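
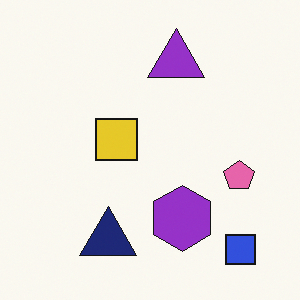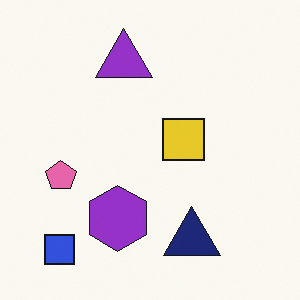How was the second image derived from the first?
The second image is the first flipped horizontally (left ↔ right).

The blue square is in the bottom-right of the first image and the bottom-left of the second — shapes on opposite sides of the vertical midline have swapped in a mirror flip.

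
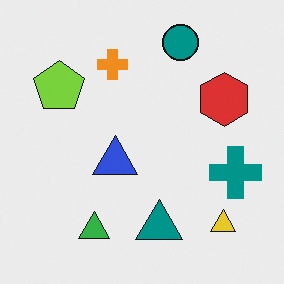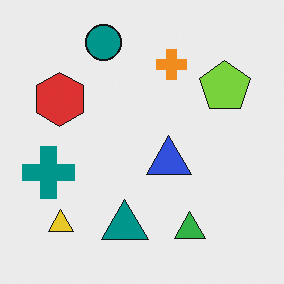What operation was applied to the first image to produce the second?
The image was flipped horizontally (left ↔ right).

The teal cross is in the right of the first image and the left of the second — shapes on opposite sides of the vertical midline have swapped in a mirror flip.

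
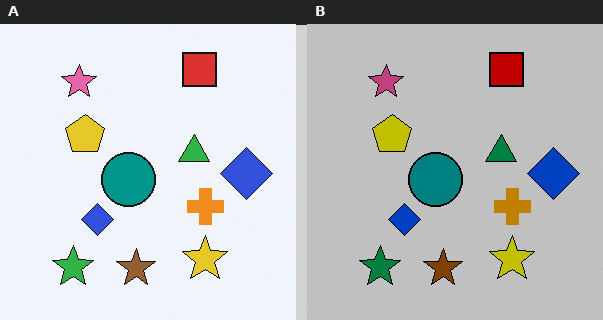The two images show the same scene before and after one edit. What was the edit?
Heavily posterized to just a handful of flat colors.

Each flat color has snapped to a coarser quantized level — most visibly, the near-white background has dropped to a flat grey.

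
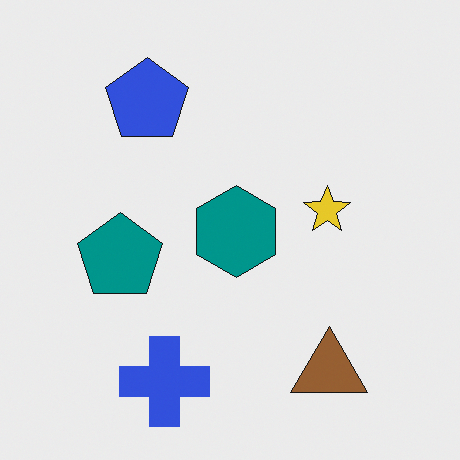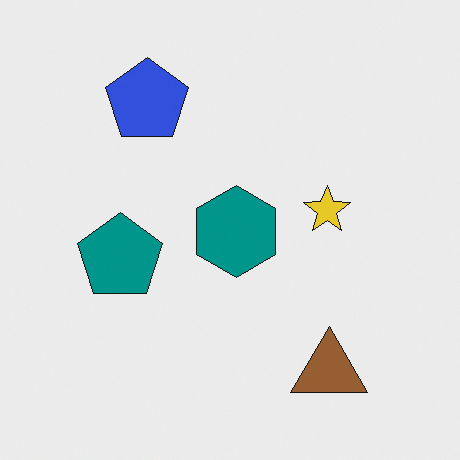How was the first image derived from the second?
The first image is the second overlaid with an additional blue cross.

A blue cross appears in the first image that is absent from the second.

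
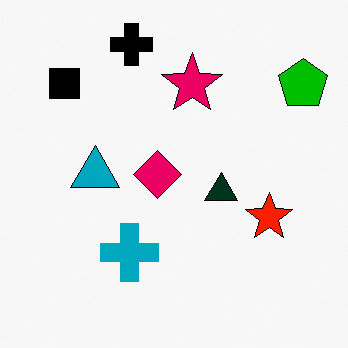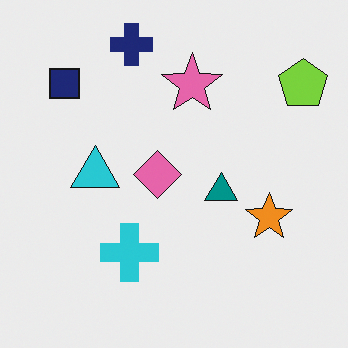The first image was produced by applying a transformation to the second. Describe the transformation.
The first image is the second given much higher contrast.

Tones are pushed away from mid-grey across the whole image — a global contrast change.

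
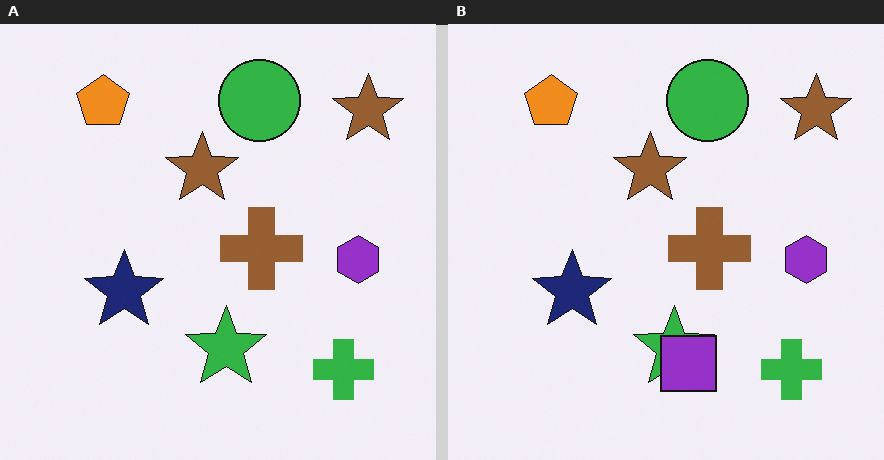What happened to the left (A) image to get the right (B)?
Overlaid with an additional purple square.

A purple square appears in the right (B) image that is absent from the left (A).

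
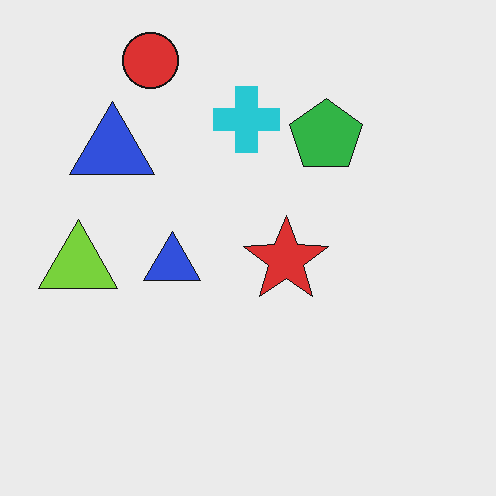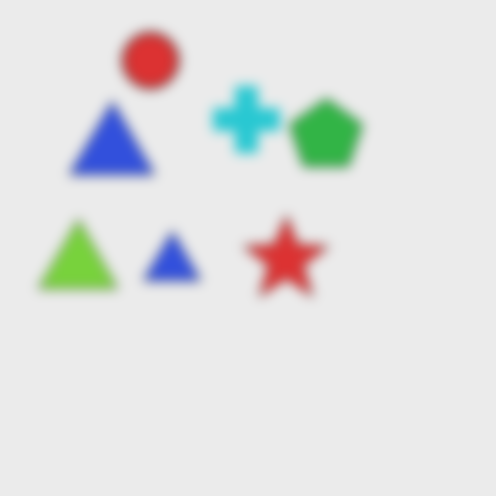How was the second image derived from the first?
It was heavily blurred.

Shape edges and outlines are uniformly softened across the whole image.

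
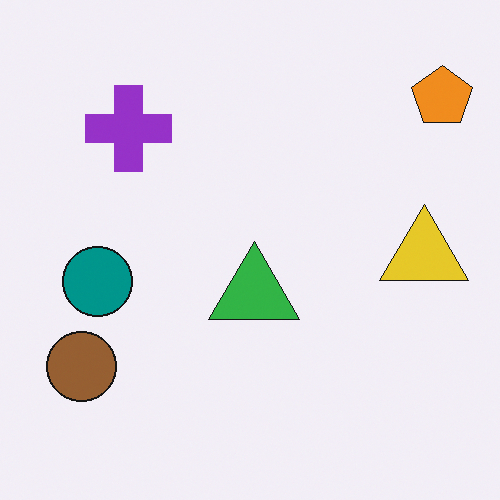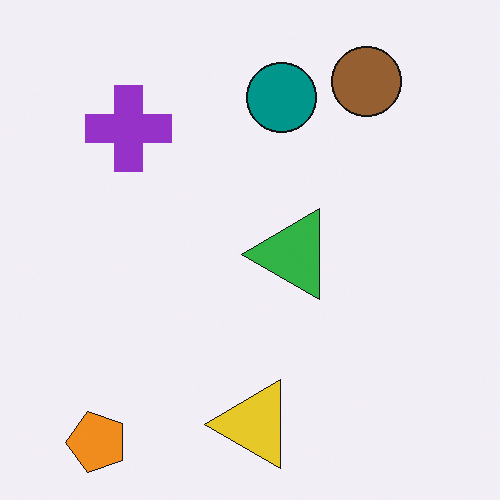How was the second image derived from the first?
This is the original image transposed (reflected across the top-left ↔ bottom-right diagonal).

Shapes have swapped their row and column positions — what was in the top-right is now in the bottom-left — a diagonal reflection.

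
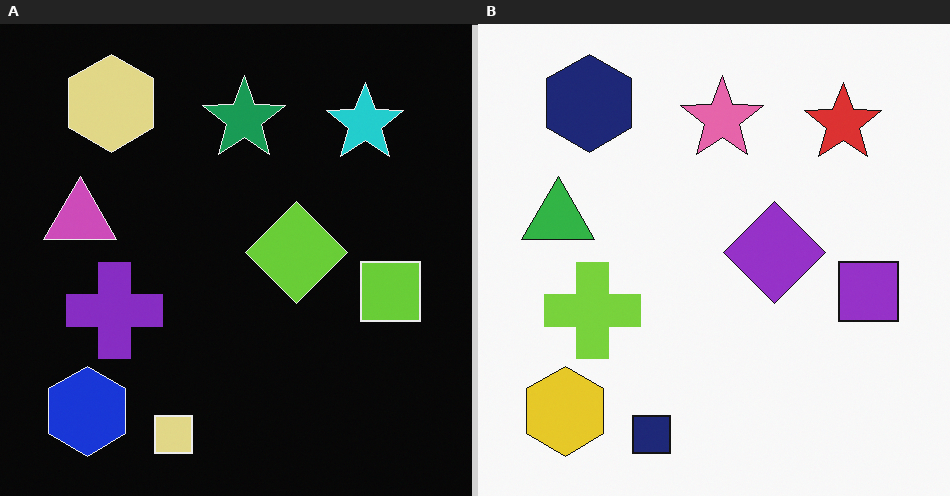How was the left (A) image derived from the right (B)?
Color-inverted (negative).

The light background has become dark and every shape's color is its complement — a photographic negative.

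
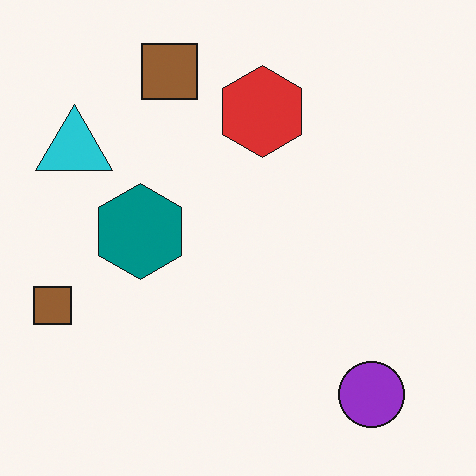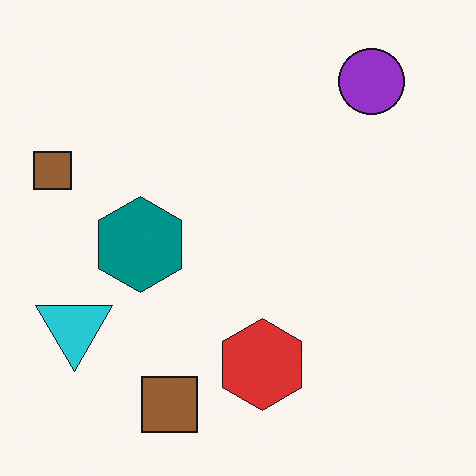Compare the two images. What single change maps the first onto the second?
The image was flipped vertically (top ↔ bottom).

The purple circle is in the bottom-right of the first image and the top-right of the second — shapes on opposite sides of the horizontal midline have swapped in a mirror flip.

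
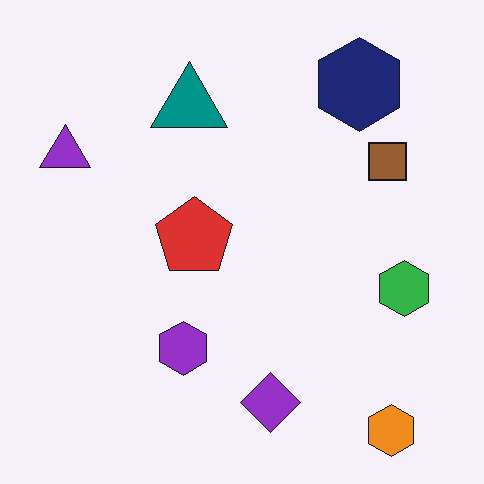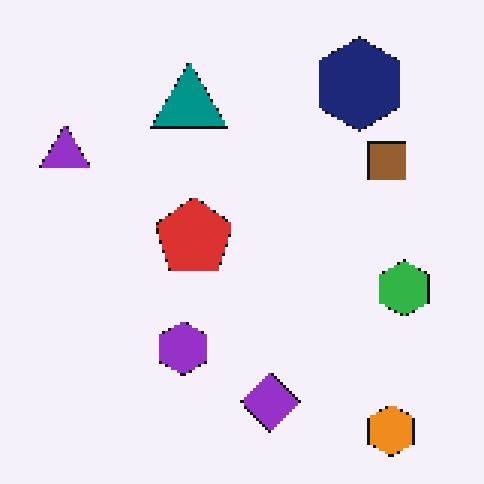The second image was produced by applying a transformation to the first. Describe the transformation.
The second image is the first lightly pixelated (a mild mosaic effect).

Shapes are reduced to large square blocks; fine edges and outlines are lost — a downscale-then-upscale (mosaic) effect.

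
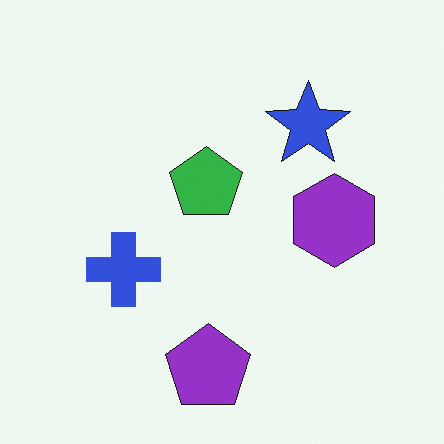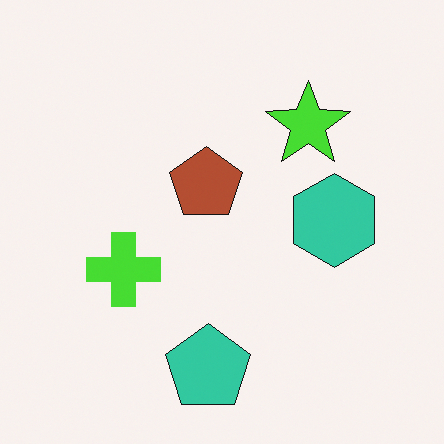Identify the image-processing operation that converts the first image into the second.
The transformation is: hue-shifted by a large amount.

Every shape's color has rotated by the same amount around the hue wheel — a uniform hue shift.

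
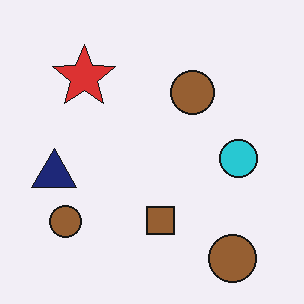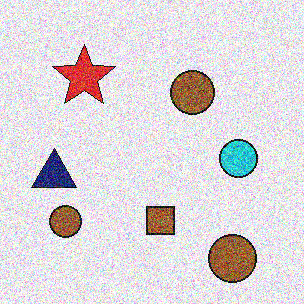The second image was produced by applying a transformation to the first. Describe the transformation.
This is the original image degraded with strong gaussian noise.

Random speckle covers the whole image, including the flat background.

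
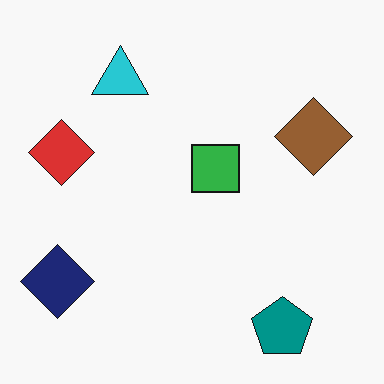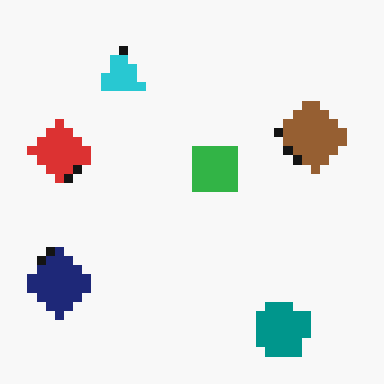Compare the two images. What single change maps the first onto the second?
It was coarsely pixelated.

Shapes are reduced to large square blocks; fine edges and outlines are lost — a downscale-then-upscale (mosaic) effect.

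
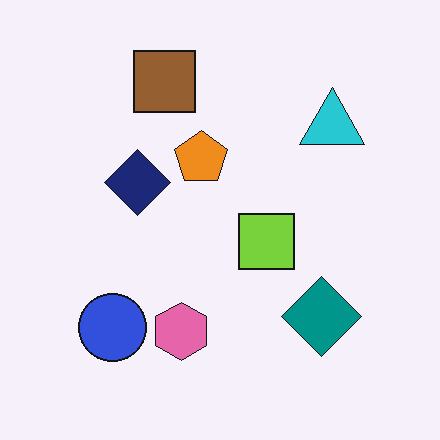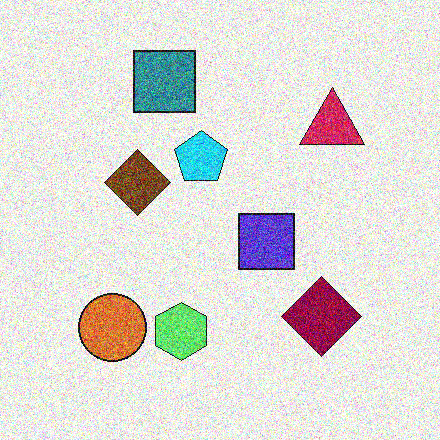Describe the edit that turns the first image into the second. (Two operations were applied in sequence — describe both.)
The image was hue-shifted by a large amount, then degraded with heavy additive noise.

Every shape's color has rotated by the same amount around the hue wheel — a uniform hue shift. Random speckle covers the whole image, including the flat background.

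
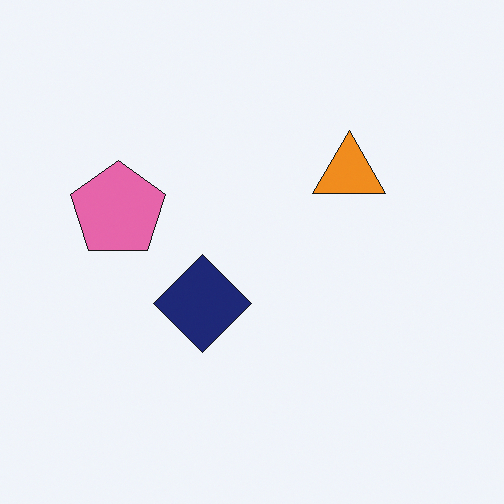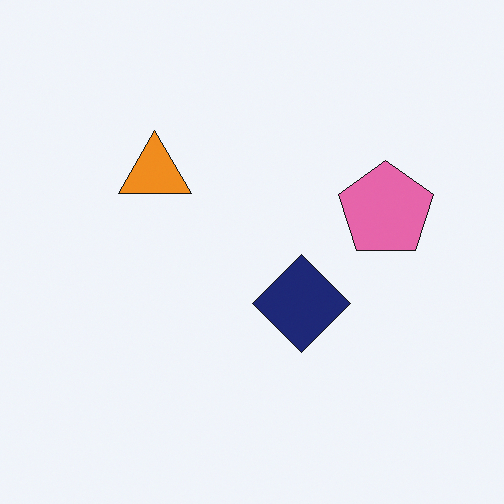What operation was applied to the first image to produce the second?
Flipped horizontally (left ↔ right).

The pink pentagon is in the left of the first image and the right of the second — shapes on opposite sides of the vertical midline have swapped in a mirror flip.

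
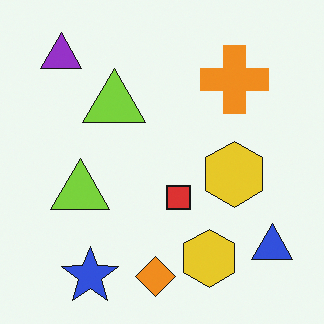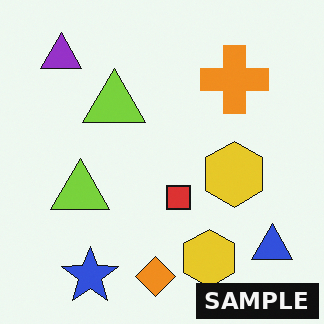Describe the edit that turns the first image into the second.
The image was watermarked with the text "SAMPLE" in the lower-right corner.

A dark label reading "SAMPLE" appears in the lower-right corner.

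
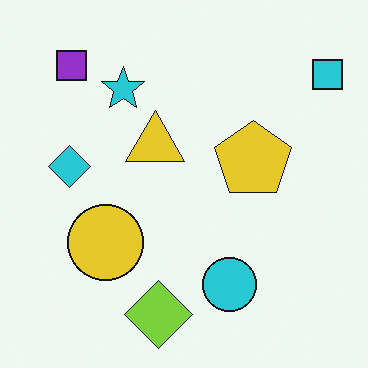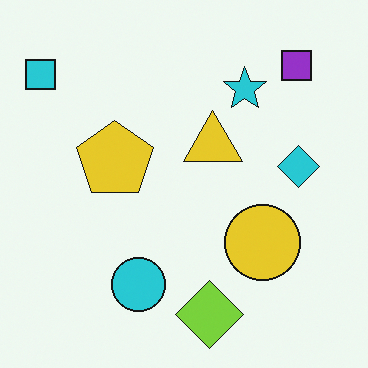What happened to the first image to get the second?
Flipped horizontally (left ↔ right).

The cyan square is in the top-right of the first image and the top-left of the second — shapes on opposite sides of the vertical midline have swapped in a mirror flip.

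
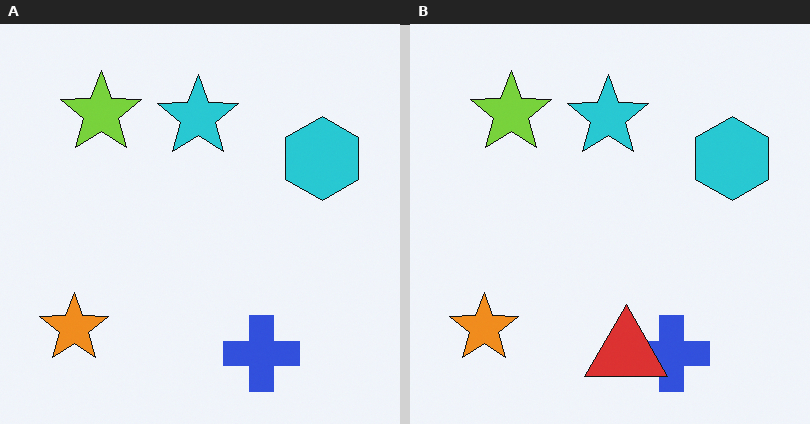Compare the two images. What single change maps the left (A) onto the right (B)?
This is the original image overlaid with an additional red triangle.

A red triangle appears in the right (B) image that is absent from the left (A).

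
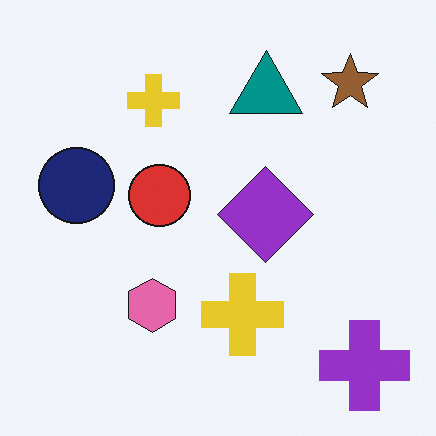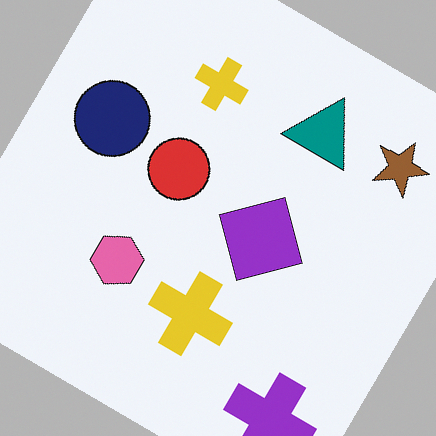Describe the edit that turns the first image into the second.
It was rotated clockwise by a large amount — several tens of degrees.

Every shape is tilted by the same angle and the image corners show triangular fill wedges — a whole-image rotation by a non-right angle.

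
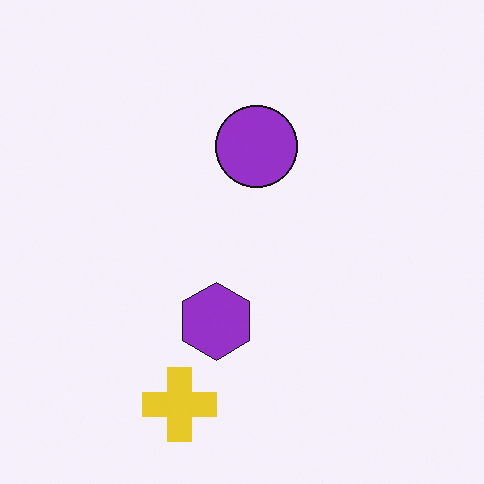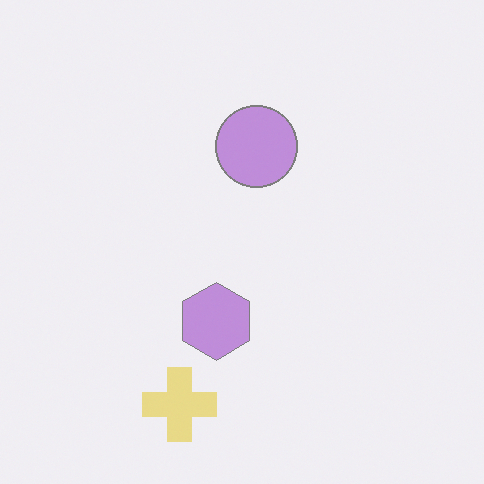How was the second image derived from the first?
It was given much lower contrast.

Tones are pushed toward mid-grey across the whole image — a global contrast change.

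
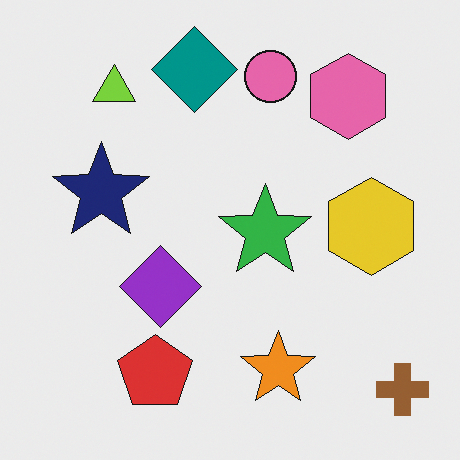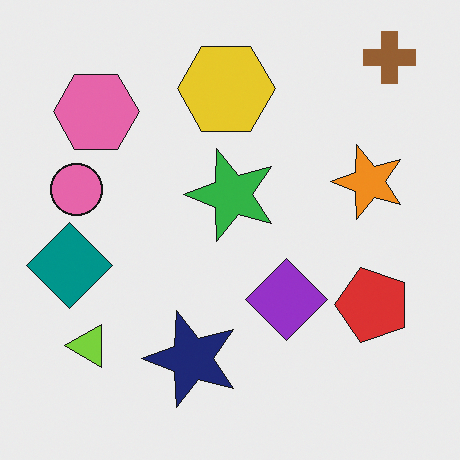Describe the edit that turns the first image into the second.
It was rotated 90° counter-clockwise.

The brown cross sits in the bottom-right of the first image and the top-right of the second — consistent with a whole-image 90° counter-clockwise rotation.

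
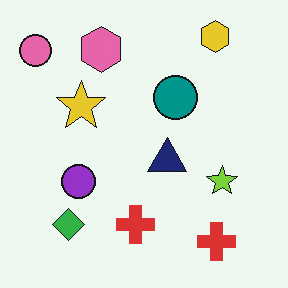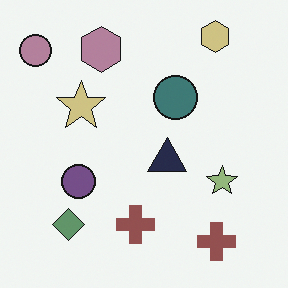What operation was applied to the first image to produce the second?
The image was heavily desaturated.

All colors are more muted and greyish — a global saturation change.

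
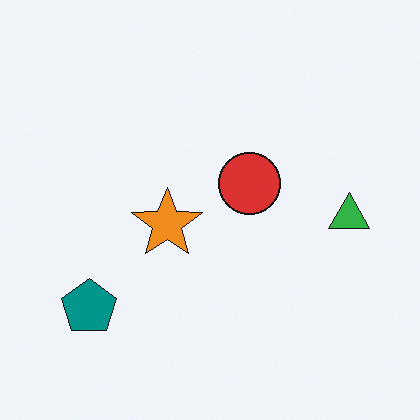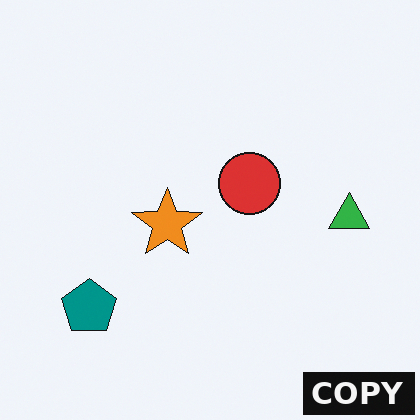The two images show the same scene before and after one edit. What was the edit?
The second image is the first watermarked with the text "COPY" in the lower-right corner.

A dark label reading "COPY" appears in the lower-right corner.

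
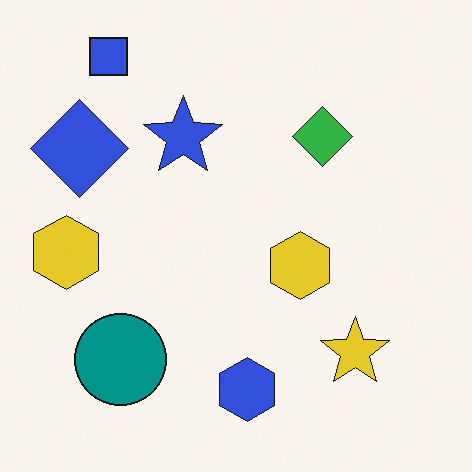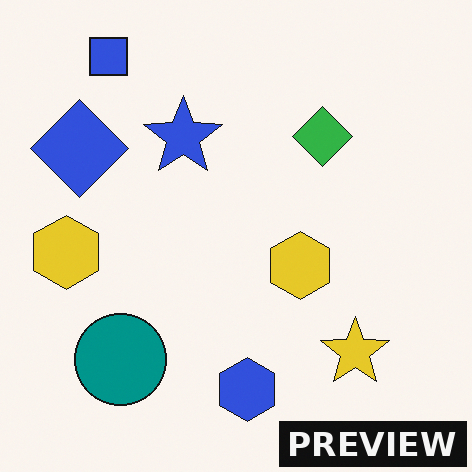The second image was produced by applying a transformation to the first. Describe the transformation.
Watermarked with the text "PREVIEW" in the lower-right corner.

A dark label reading "PREVIEW" appears in the lower-right corner.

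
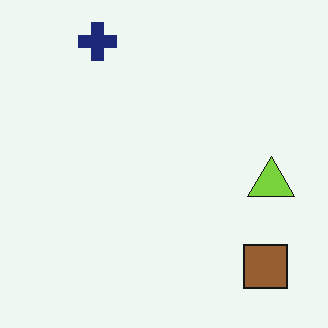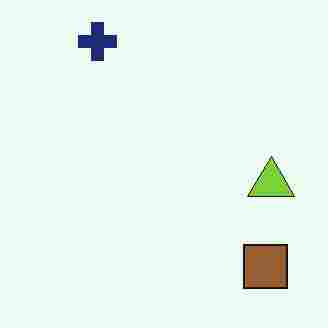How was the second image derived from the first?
The transformation is: heavily JPEG-compressed with obvious blocking artifacts.

Blocky 8×8 compression artifacts appear around shape edges and the flat background shows ringing — characteristic JPEG degradation.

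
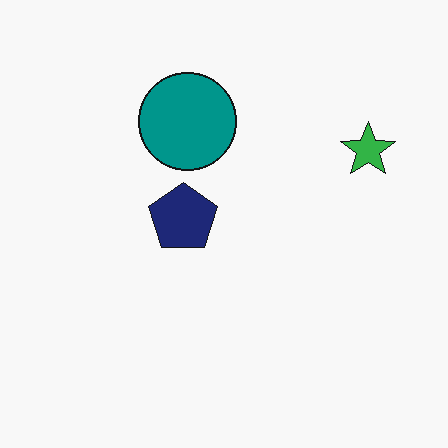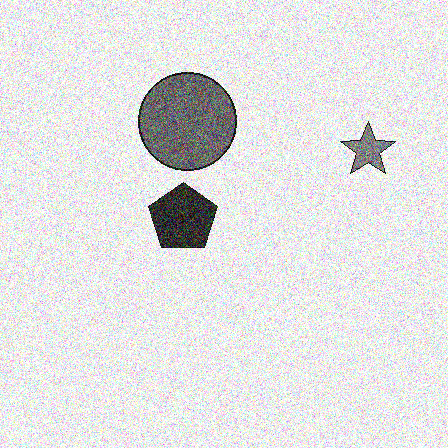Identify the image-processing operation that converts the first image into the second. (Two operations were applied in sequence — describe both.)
The transformation is: converted to grayscale, then degraded with strong gaussian noise.

All color is removed — every shape is now a shade of grey. Random speckle covers the whole image, including the flat background.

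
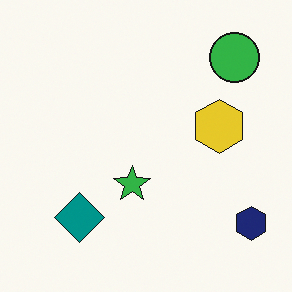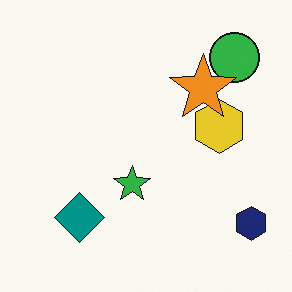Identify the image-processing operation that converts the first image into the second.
The second image is the first overlaid with an additional orange star.

An orange star appears in the second image that is absent from the first.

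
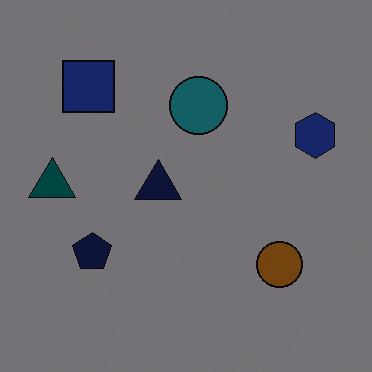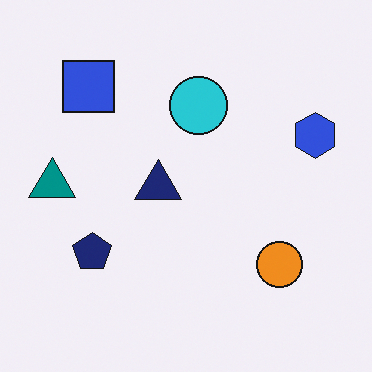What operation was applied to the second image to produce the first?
This is the original image noticeably darkened.

Every pixel — background and shapes alike — is uniformly darkened.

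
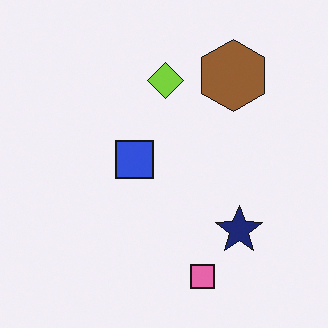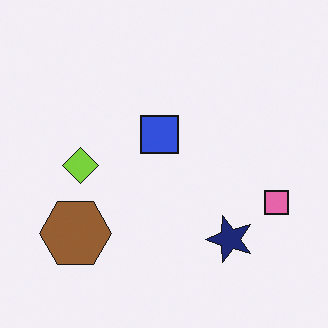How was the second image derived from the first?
It was transposed (reflected across the top-left ↔ bottom-right diagonal).

Shapes have swapped their row and column positions — what was in the top-right is now in the bottom-left — a diagonal reflection.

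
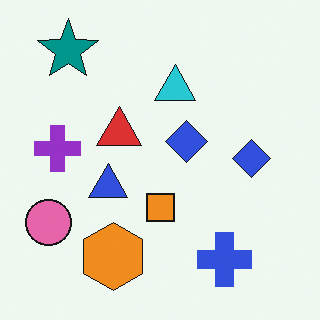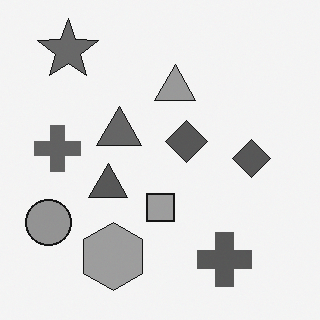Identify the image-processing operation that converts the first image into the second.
The second image is the first converted to grayscale.

All color is removed — every shape is now a shade of grey.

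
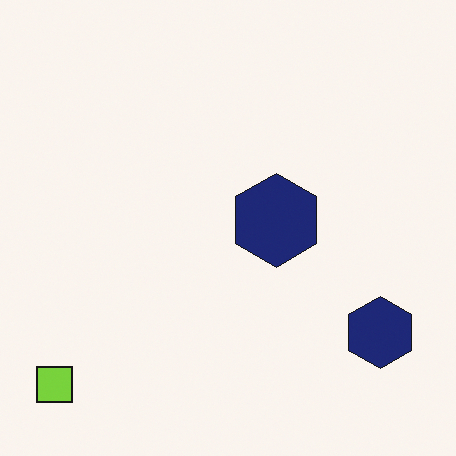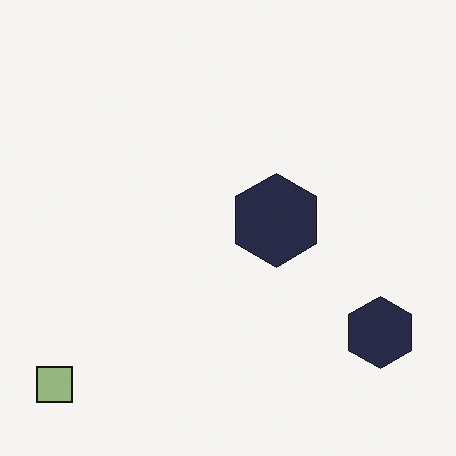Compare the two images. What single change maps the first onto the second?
The transformation is: made much more muted (saturation change).

All colors are more muted and greyish — a global saturation change.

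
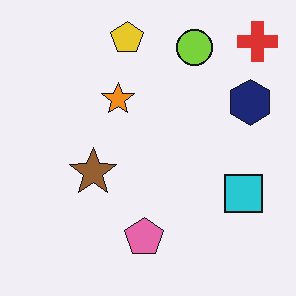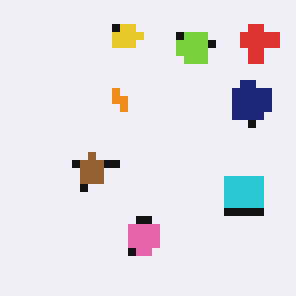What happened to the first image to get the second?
This is the original image moderately pixelated.

Shapes are reduced to large square blocks; fine edges and outlines are lost — a downscale-then-upscale (mosaic) effect.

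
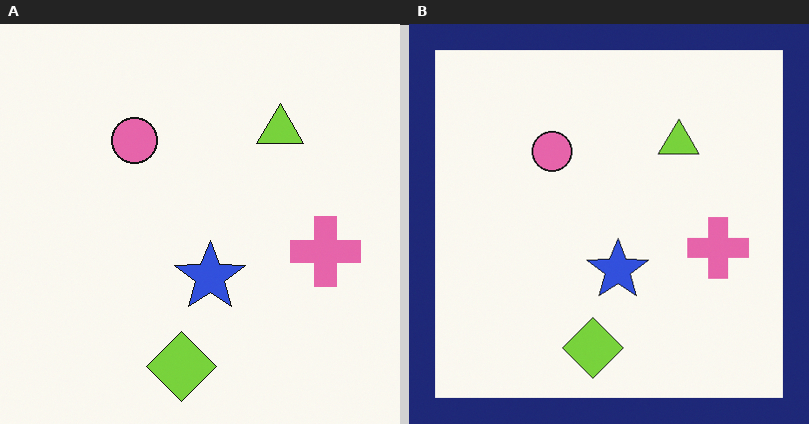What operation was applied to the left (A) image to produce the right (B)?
The transformation is: framed with a navy border.

A solid navy frame runs around the edge of the right (B) image, with the content slightly shrunk inside it.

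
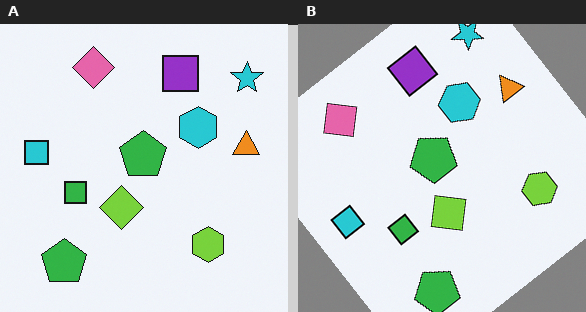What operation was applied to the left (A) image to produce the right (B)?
The transformation is: rotated counter-clockwise by a large amount — several tens of degrees.

Every shape is tilted by the same angle and the image corners show triangular fill wedges — a whole-image rotation by a non-right angle.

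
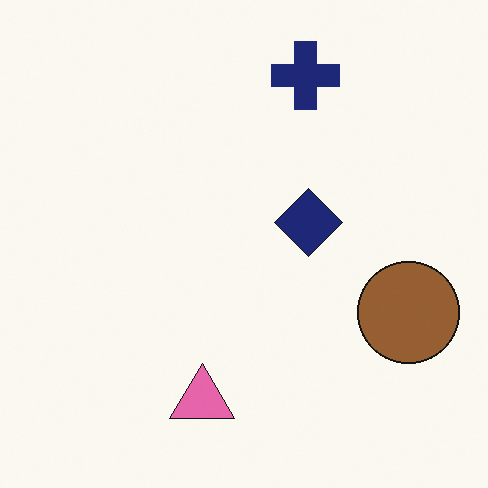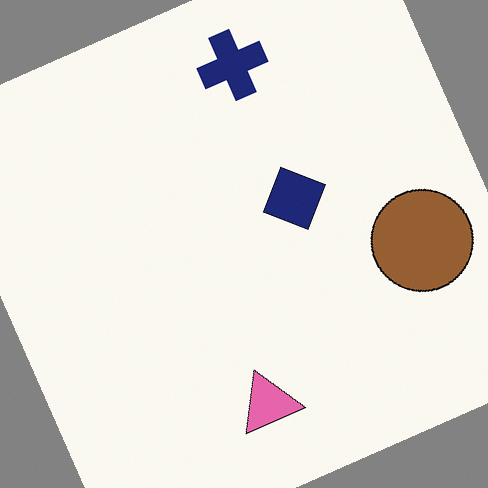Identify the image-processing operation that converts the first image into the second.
The second image is the first rotated counter-clockwise by a moderate amount.

Every shape is tilted by the same angle and the image corners show triangular fill wedges — a whole-image rotation by a non-right angle.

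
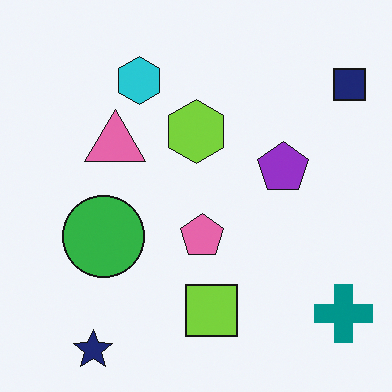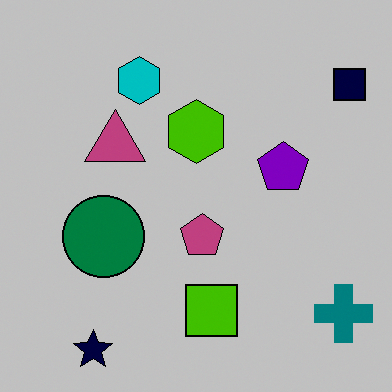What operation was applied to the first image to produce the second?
The transformation is: heavily posterized to just a handful of flat colors.

Each flat color has snapped to a coarser quantized level — most visibly, the near-white background has dropped to a flat grey.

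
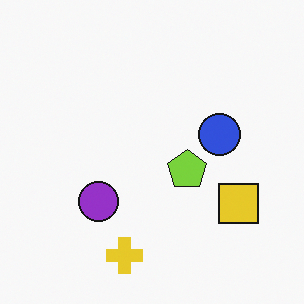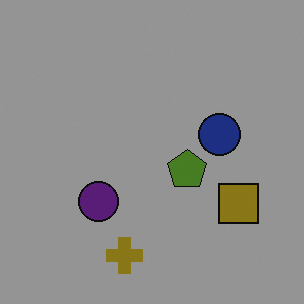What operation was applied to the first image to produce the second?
The image was noticeably darkened.

Every pixel — background and shapes alike — is uniformly darkened.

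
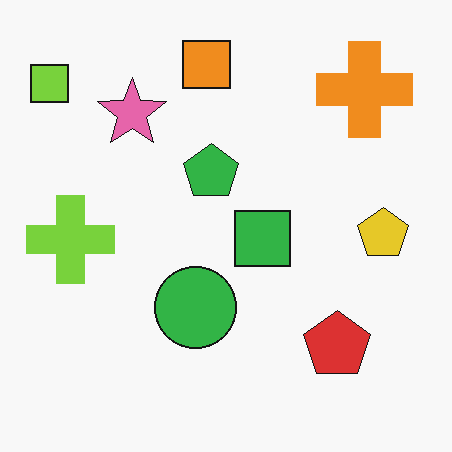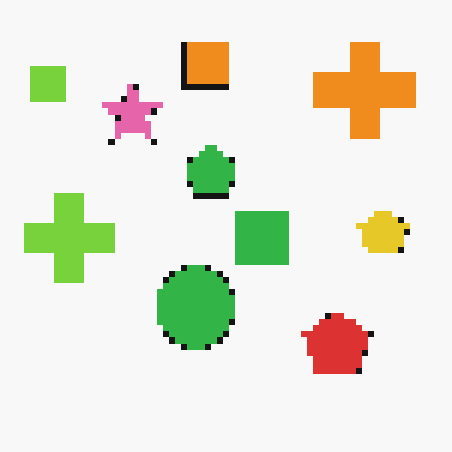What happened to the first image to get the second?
It was moderately pixelated.

Shapes are reduced to large square blocks; fine edges and outlines are lost — a downscale-then-upscale (mosaic) effect.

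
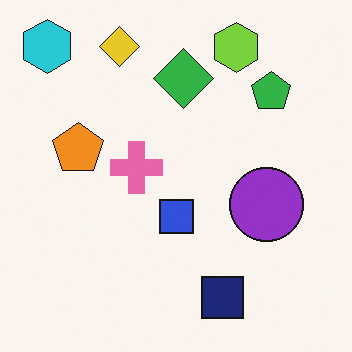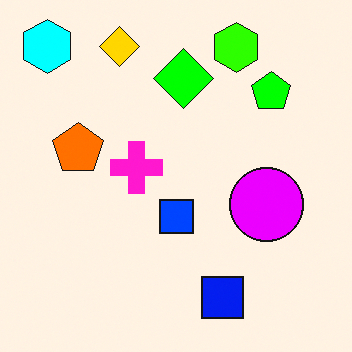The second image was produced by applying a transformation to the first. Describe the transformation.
Heavily oversaturated.

All colors are more vivid — a global saturation change.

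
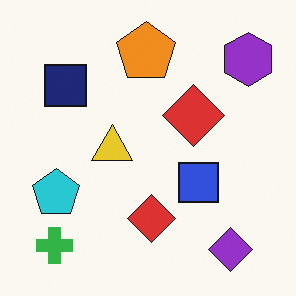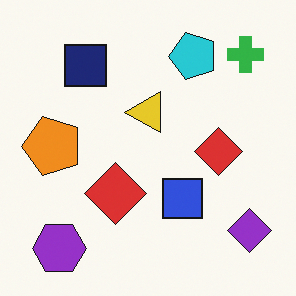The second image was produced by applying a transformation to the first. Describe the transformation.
This is the original image transposed (reflected across the top-left ↔ bottom-right diagonal).

Shapes have swapped their row and column positions — what was in the top-right is now in the bottom-left — a diagonal reflection.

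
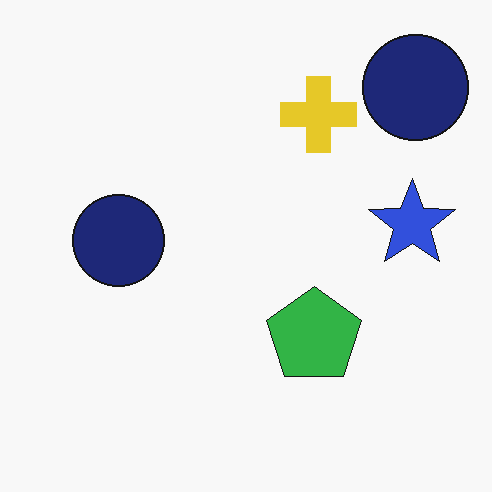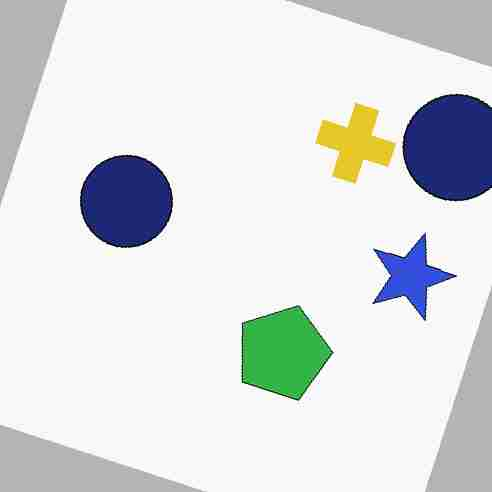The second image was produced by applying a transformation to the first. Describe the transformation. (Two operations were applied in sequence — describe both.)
The image was rotated clockwise by a clearly visible amount, then heavily JPEG-compressed with obvious blocking artifacts.

Every shape is tilted by the same angle and the image corners show triangular fill wedges — a whole-image rotation by a non-right angle. Blocky 8×8 compression artifacts appear around shape edges and the flat background shows ringing — characteristic JPEG degradation.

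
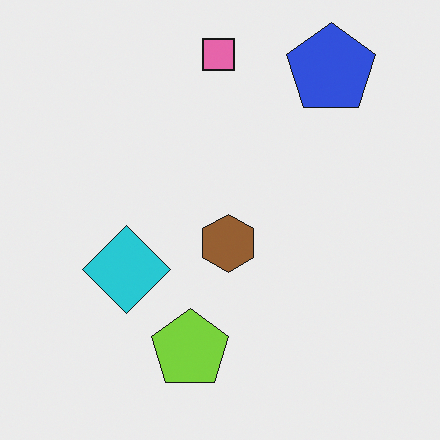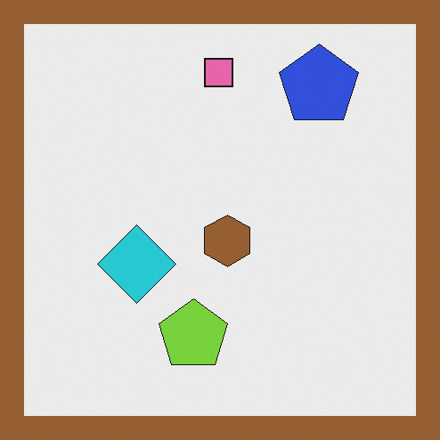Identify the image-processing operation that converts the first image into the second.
Framed with a brown border.

A solid brown frame runs around the edge of the second image, with the content slightly shrunk inside it.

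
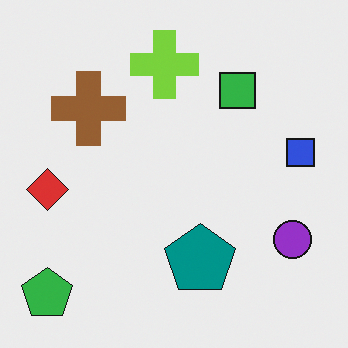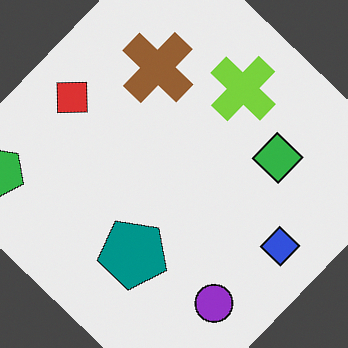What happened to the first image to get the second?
The image was rotated clockwise by a large amount — several tens of degrees.

Every shape is tilted by the same angle and the image corners show triangular fill wedges — a whole-image rotation by a non-right angle.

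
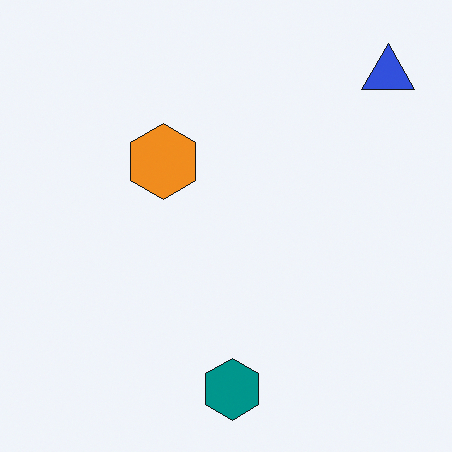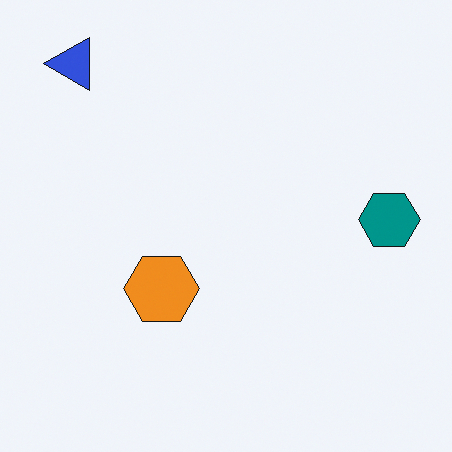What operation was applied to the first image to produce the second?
It was rotated 90° counter-clockwise.

The blue triangle sits in the top-right of the first image and the top-left of the second — consistent with a whole-image 90° counter-clockwise rotation.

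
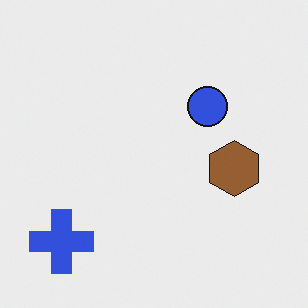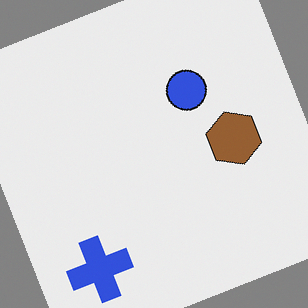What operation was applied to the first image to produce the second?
Rotated counter-clockwise by a clearly visible amount.

Every shape is tilted by the same angle and the image corners show triangular fill wedges — a whole-image rotation by a non-right angle.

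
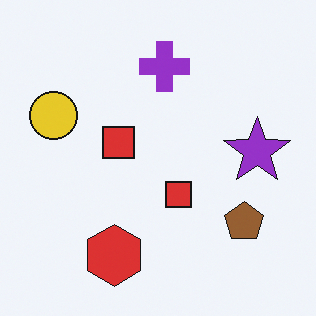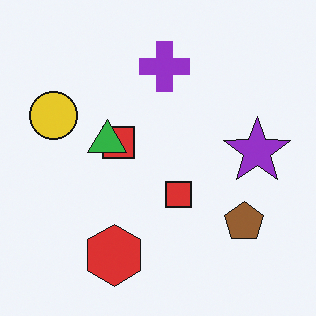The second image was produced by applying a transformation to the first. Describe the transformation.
The second image is the first overlaid with an additional green triangle.

A green triangle appears in the second image that is absent from the first.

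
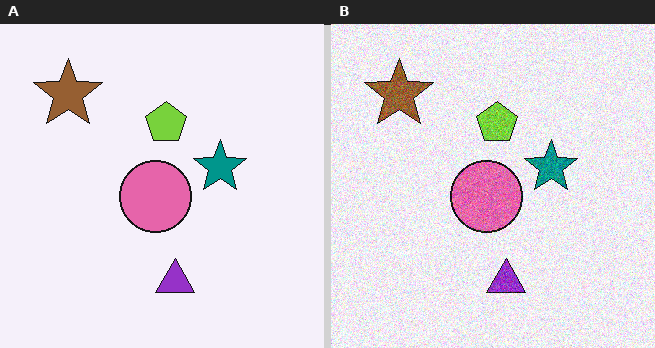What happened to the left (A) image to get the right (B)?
It was degraded with visible gaussian noise.

Random speckle covers the whole image, including the flat background.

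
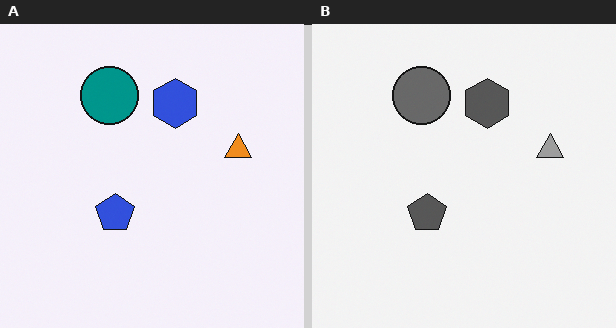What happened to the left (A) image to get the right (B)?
The image was converted to grayscale.

All color is removed — every shape is now a shade of grey.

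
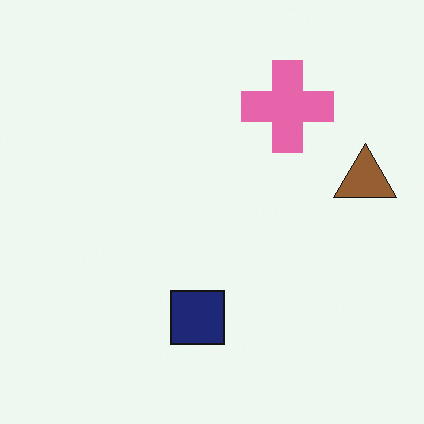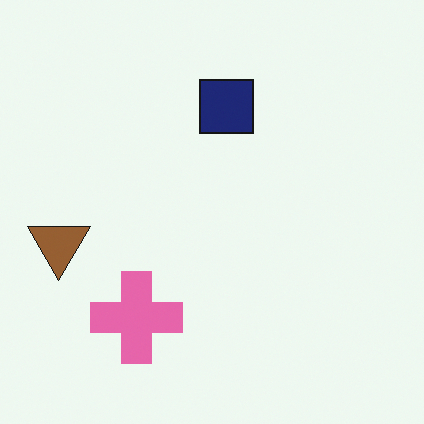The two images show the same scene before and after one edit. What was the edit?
The transformation is: rotated 180°.

The brown triangle sits in the right of the first image and the left of the second — consistent with a whole-image 180° rotation.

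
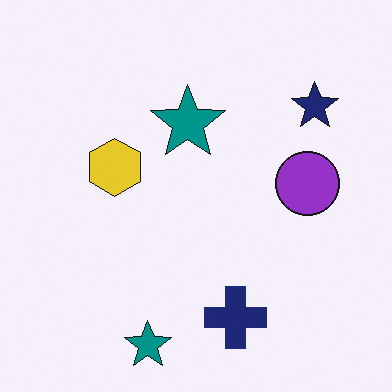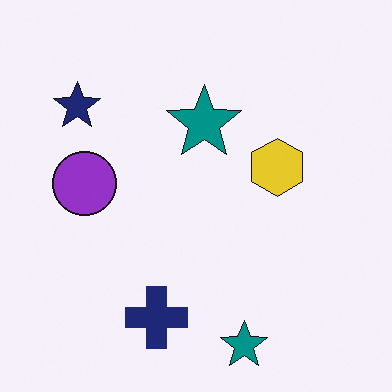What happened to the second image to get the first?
This is the original image flipped horizontally (left ↔ right).

The navy star is in the top-left of the second image and the top-right of the first — shapes on opposite sides of the vertical midline have swapped in a mirror flip.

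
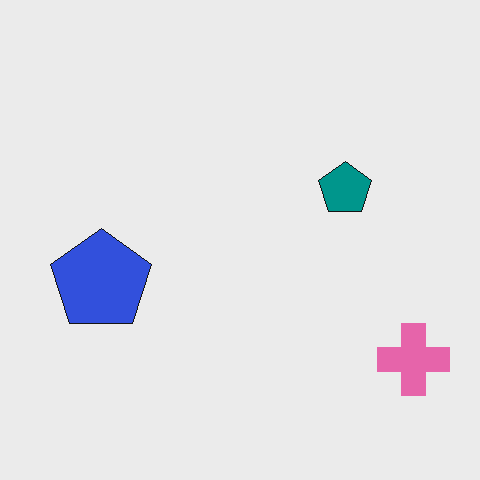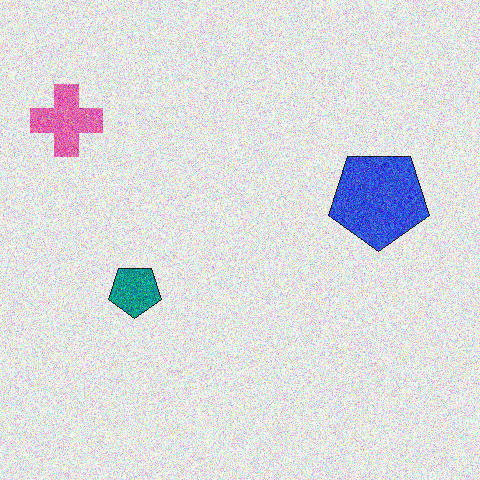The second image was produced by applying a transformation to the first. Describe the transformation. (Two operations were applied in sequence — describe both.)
The image was rotated 180°, then degraded with heavy additive noise.

The pink cross sits in the bottom-right of the first image and the top-left of the second — consistent with a whole-image 180° rotation. Random speckle covers the whole image, including the flat background.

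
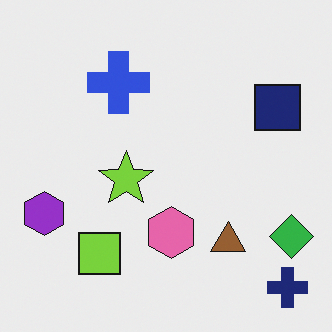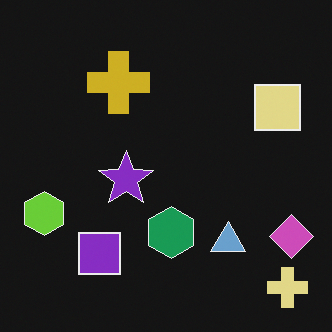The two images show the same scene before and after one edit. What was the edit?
Color-inverted (negative).

The light background has become dark and every shape's color is its complement — a photographic negative.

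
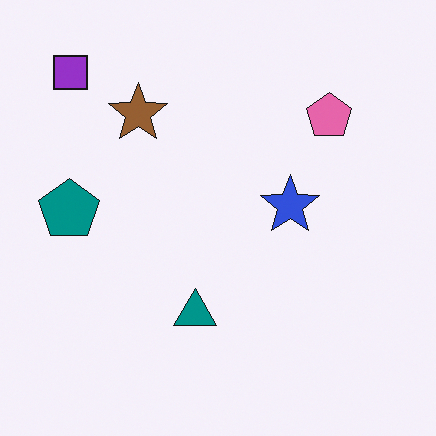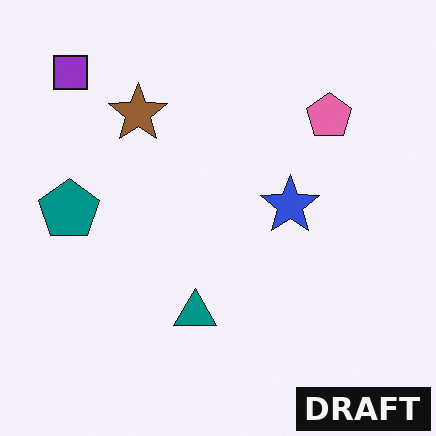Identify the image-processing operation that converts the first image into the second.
It was watermarked with the text "DRAFT" in the lower-right corner.

A dark label reading "DRAFT" appears in the lower-right corner.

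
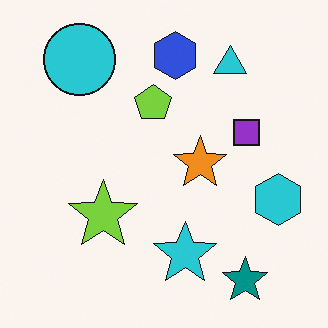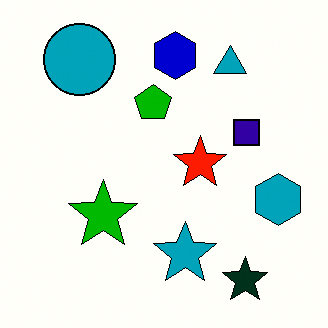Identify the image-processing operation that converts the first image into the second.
It was given much higher contrast.

Tones are pushed away from mid-grey across the whole image — a global contrast change.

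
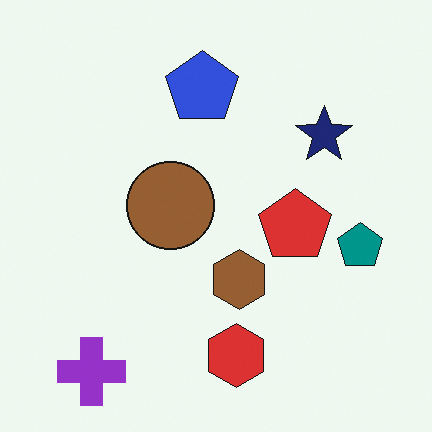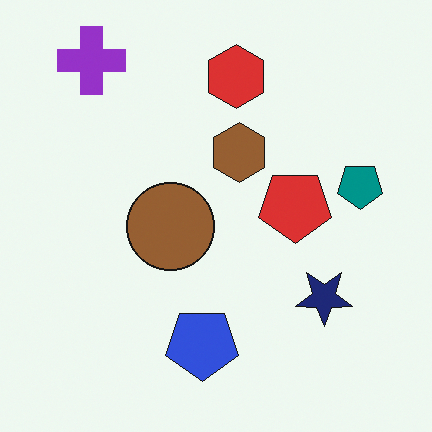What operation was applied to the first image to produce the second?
The image was flipped vertically (top ↔ bottom).

The purple cross is in the bottom-left of the first image and the top-left of the second — shapes on opposite sides of the horizontal midline have swapped in a mirror flip.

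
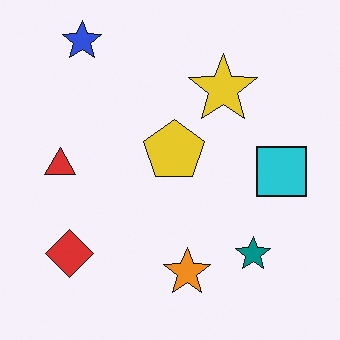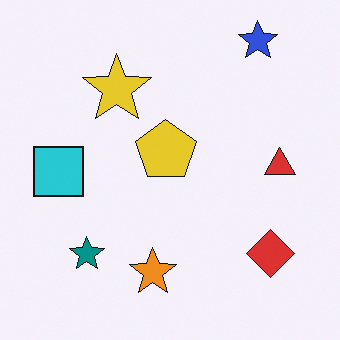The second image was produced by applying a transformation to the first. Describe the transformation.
It was flipped horizontally (left ↔ right).

The cyan square is in the right of the first image and the left of the second — shapes on opposite sides of the vertical midline have swapped in a mirror flip.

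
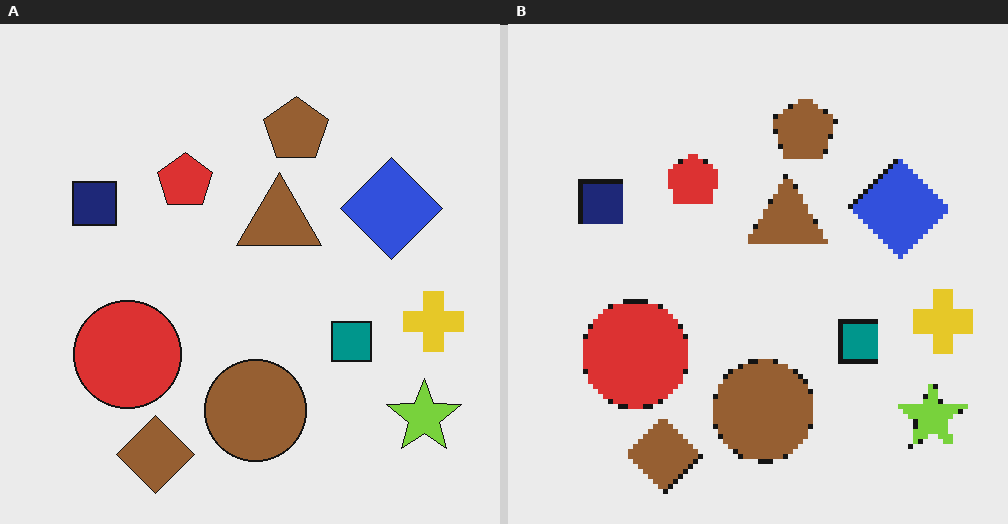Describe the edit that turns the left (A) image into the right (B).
The transformation is: mildly pixelated.

Shapes are reduced to large square blocks; fine edges and outlines are lost — a downscale-then-upscale (mosaic) effect.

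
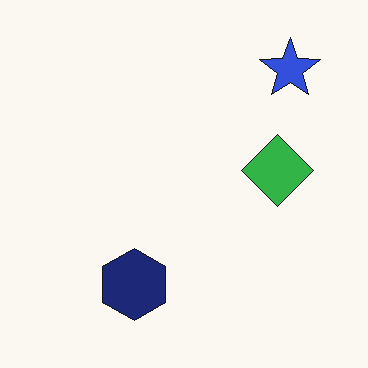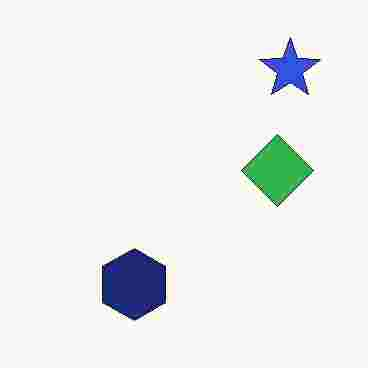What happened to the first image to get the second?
Heavily JPEG-compressed with obvious blocking artifacts.

Blocky 8×8 compression artifacts appear around shape edges and the flat background shows ringing — characteristic JPEG degradation.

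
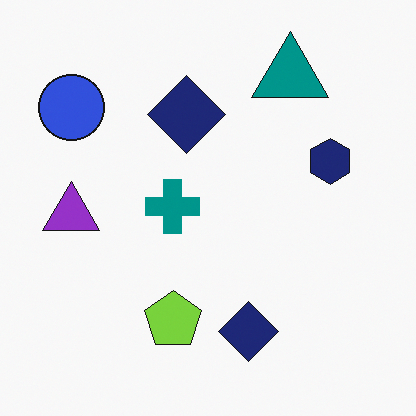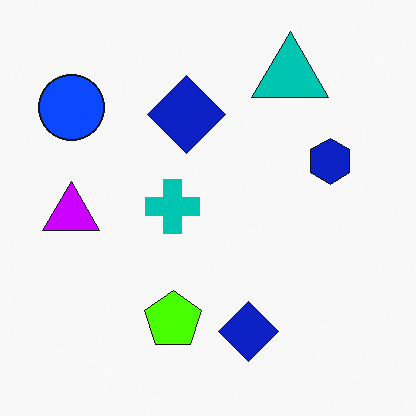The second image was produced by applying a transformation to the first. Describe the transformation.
The second image is the first heavily oversaturated.

All colors are more vivid — a global saturation change.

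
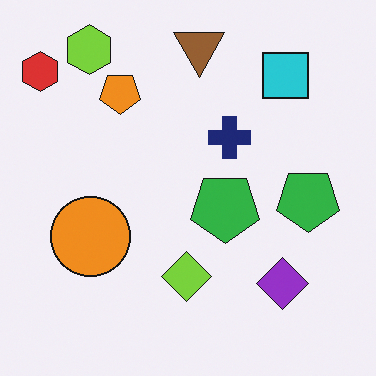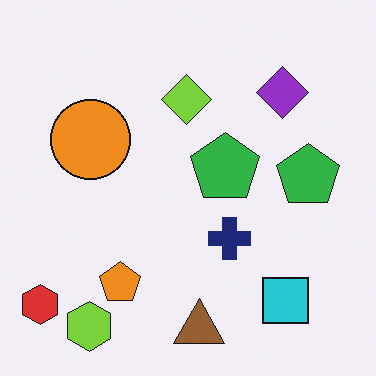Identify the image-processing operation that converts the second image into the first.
The first image is the second flipped vertically (top ↔ bottom).

The brown triangle is in the bottom of the second image and the top of the first — shapes on opposite sides of the horizontal midline have swapped in a mirror flip.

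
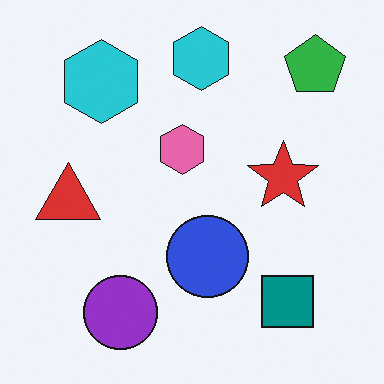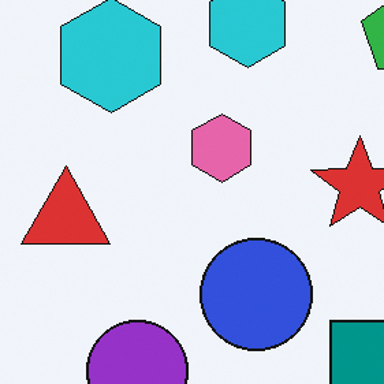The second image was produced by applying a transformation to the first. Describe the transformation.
The image was cropped slightly and scaled back up.

The visible shapes are larger and the field of view is narrower; shapes near the original edges may be partly or wholly outside the frame — a crop-and-rescale.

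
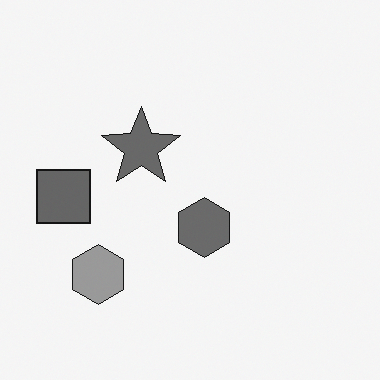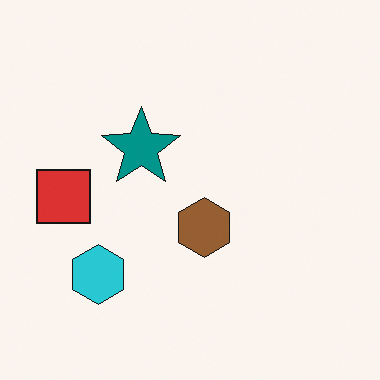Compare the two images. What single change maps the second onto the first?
The image was converted to grayscale.

All color is removed — every shape is now a shade of grey.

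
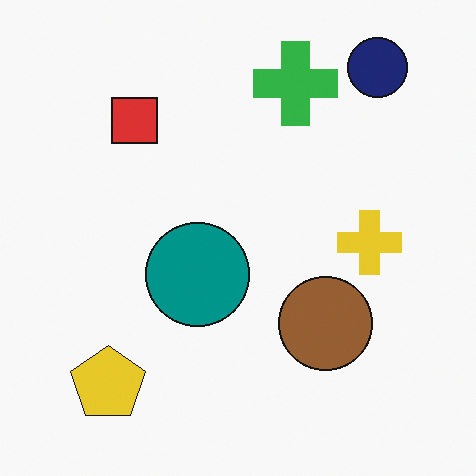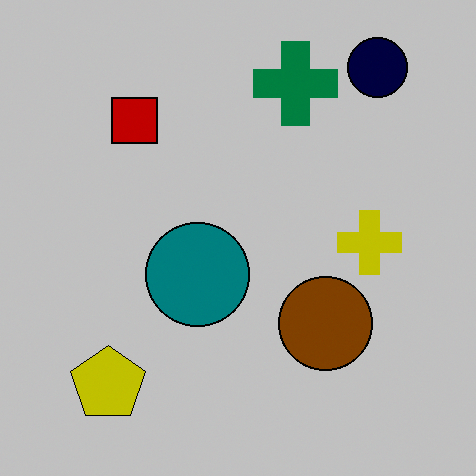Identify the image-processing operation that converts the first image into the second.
The second image is the first aggressively posterized.

Each flat color has snapped to a coarser quantized level — most visibly, the near-white background has dropped to a flat grey.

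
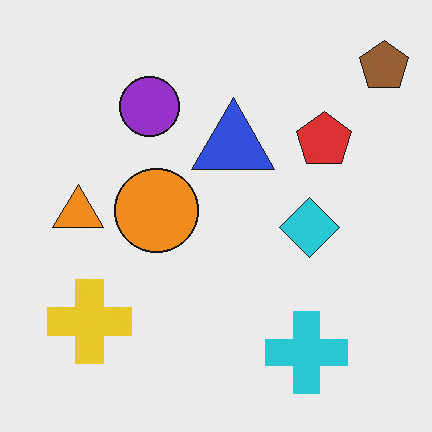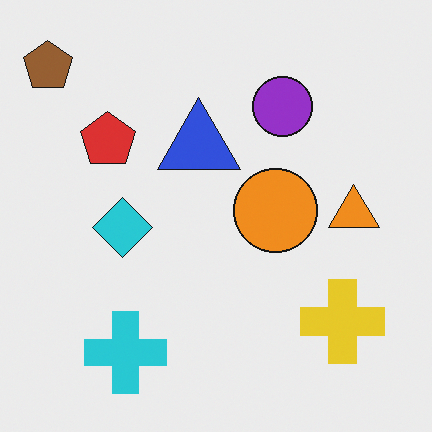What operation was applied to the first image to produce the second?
This is the original image flipped horizontally (left ↔ right).

The brown pentagon is in the top-right of the first image and the top-left of the second — shapes on opposite sides of the vertical midline have swapped in a mirror flip.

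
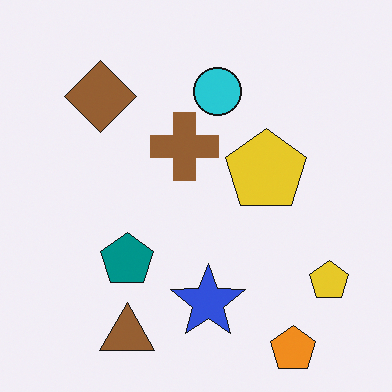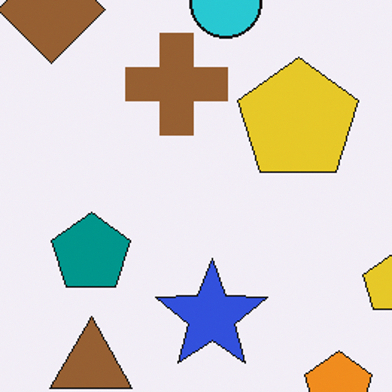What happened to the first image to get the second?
It was cropped to a modestly smaller region and rescaled.

The visible shapes are larger and the field of view is narrower; shapes near the original edges may be partly or wholly outside the frame — a crop-and-rescale.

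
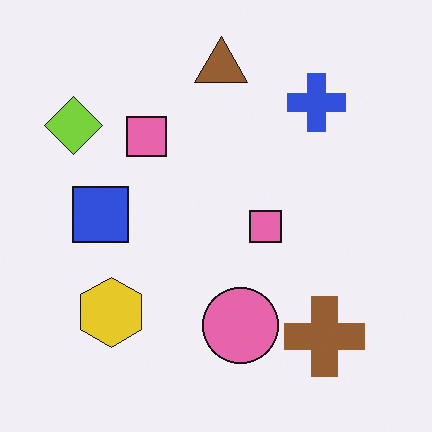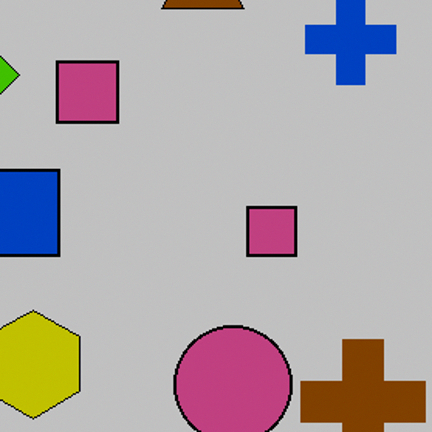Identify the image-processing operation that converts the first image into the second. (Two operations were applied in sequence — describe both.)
The transformation is: aggressively posterized, then cropped to a modestly smaller region and rescaled.

Each flat color has snapped to a coarser quantized level — most visibly, the near-white background has dropped to a flat grey. The visible shapes are larger and the field of view is narrower; shapes near the original edges may be partly or wholly outside the frame — a crop-and-rescale.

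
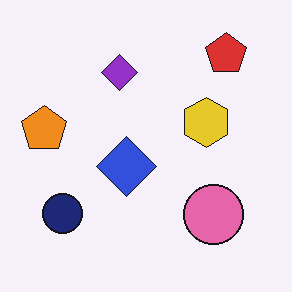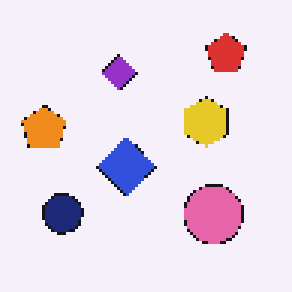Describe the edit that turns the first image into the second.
This is the original image lightly pixelated (a mild mosaic effect).

Shapes are reduced to large square blocks; fine edges and outlines are lost — a downscale-then-upscale (mosaic) effect.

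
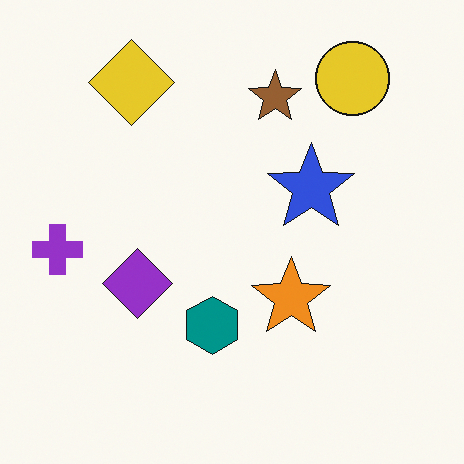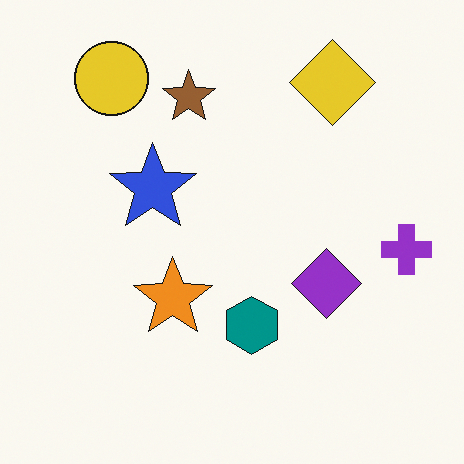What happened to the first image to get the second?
The image was flipped horizontally (left ↔ right).

The purple cross is in the left of the first image and the right of the second — shapes on opposite sides of the vertical midline have swapped in a mirror flip.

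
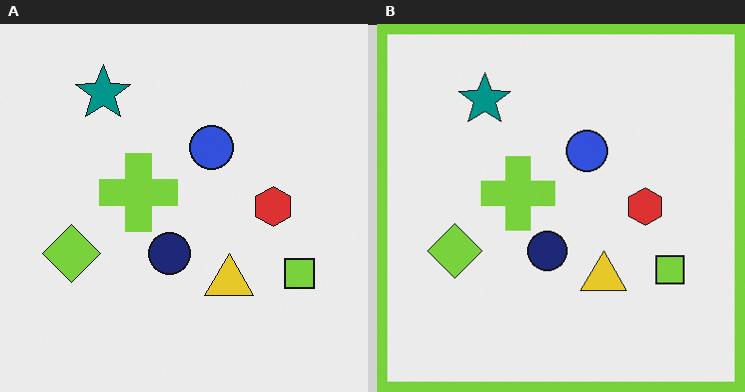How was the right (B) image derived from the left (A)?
This is the original image framed with a lime border.

A solid lime frame runs around the edge of the right (B) image, with the content slightly shrunk inside it.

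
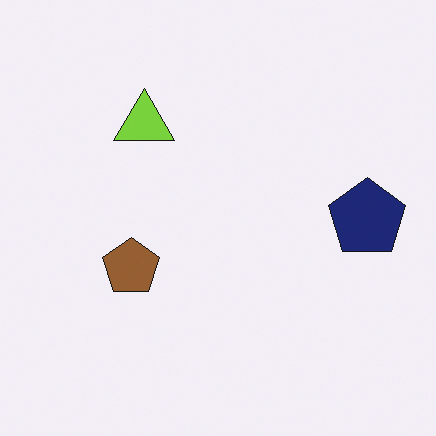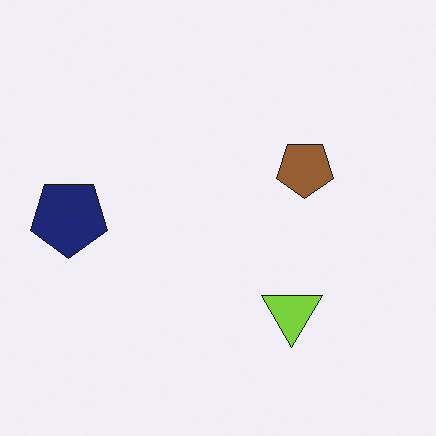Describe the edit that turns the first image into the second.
The second image is the first rotated 180°.

The navy pentagon sits in the right of the first image and the left of the second — consistent with a whole-image 180° rotation.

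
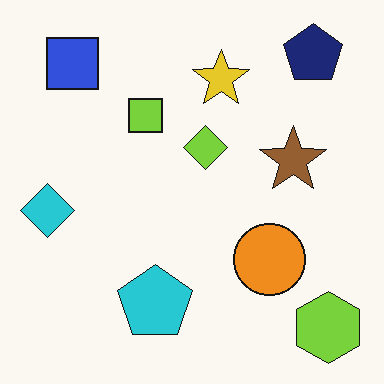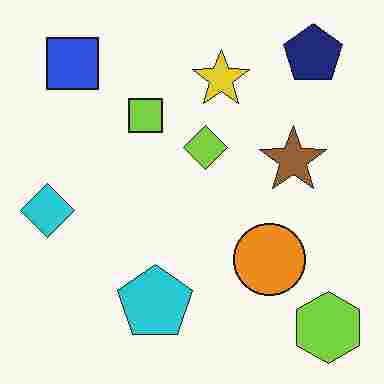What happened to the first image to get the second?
It was heavily JPEG-compressed with obvious blocking artifacts.

Blocky 8×8 compression artifacts appear around shape edges and the flat background shows ringing — characteristic JPEG degradation.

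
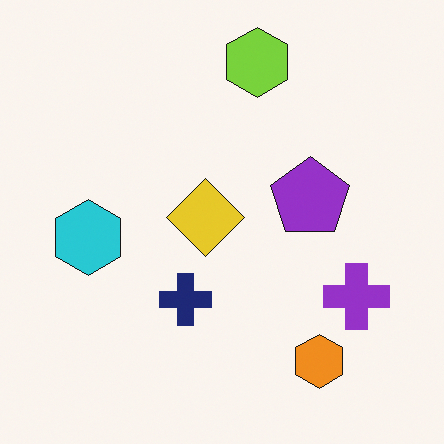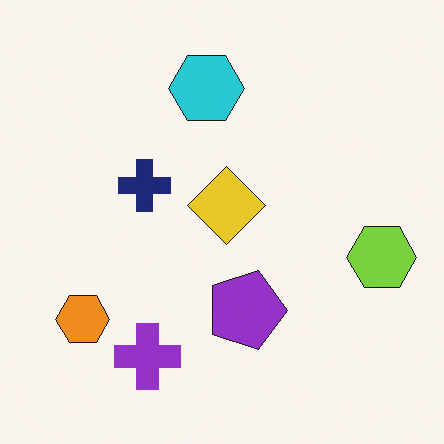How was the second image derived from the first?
Rotated 90° clockwise.

The orange hexagon sits in the bottom-right of the first image and the bottom-left of the second — consistent with a whole-image 90° clockwise rotation.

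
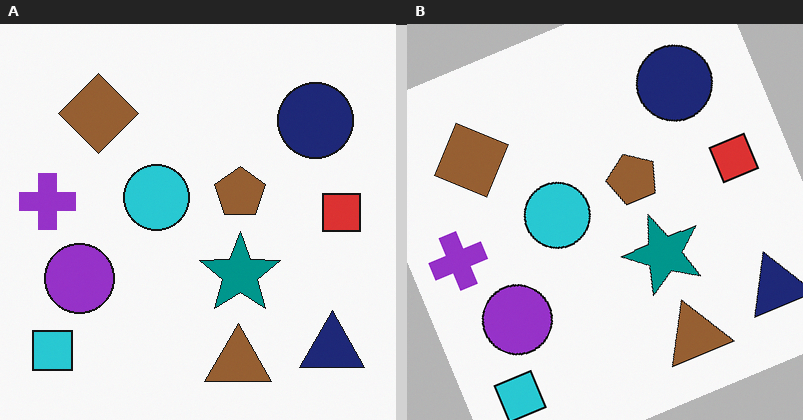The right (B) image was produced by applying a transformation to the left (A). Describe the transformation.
The right (B) image is the left (A) rotated counter-clockwise by a clearly visible amount.

Every shape is tilted by the same angle and the image corners show triangular fill wedges — a whole-image rotation by a non-right angle.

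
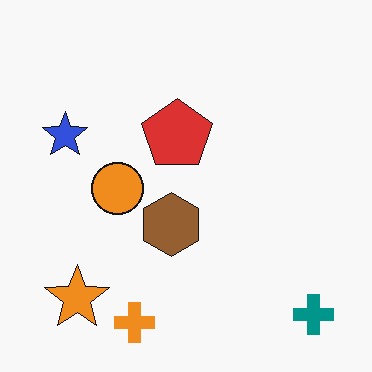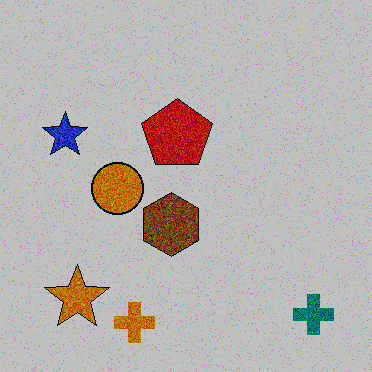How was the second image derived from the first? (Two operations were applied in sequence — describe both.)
It was degraded with strong gaussian noise, then aggressively posterized.

Random speckle covers the whole image, including the flat background. Each flat color has snapped to a coarser quantized level — most visibly, the near-white background has dropped to a flat grey.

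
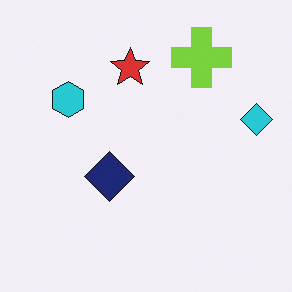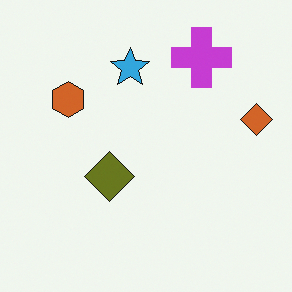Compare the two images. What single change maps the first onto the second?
This is the original image hue-shifted by a large amount.

Every shape's color has rotated by the same amount around the hue wheel — a uniform hue shift.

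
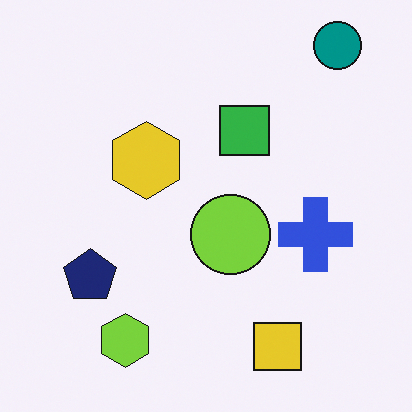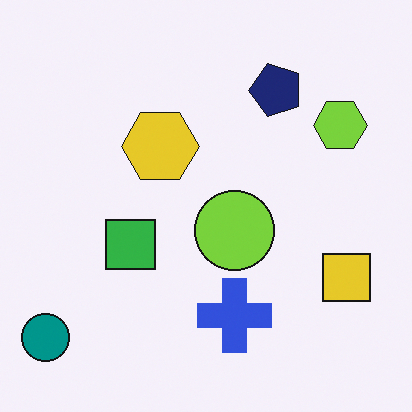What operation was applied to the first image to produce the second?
The transformation is: transposed (reflected across the top-left ↔ bottom-right diagonal).

Shapes have swapped their row and column positions — what was in the top-right is now in the bottom-left — a diagonal reflection.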